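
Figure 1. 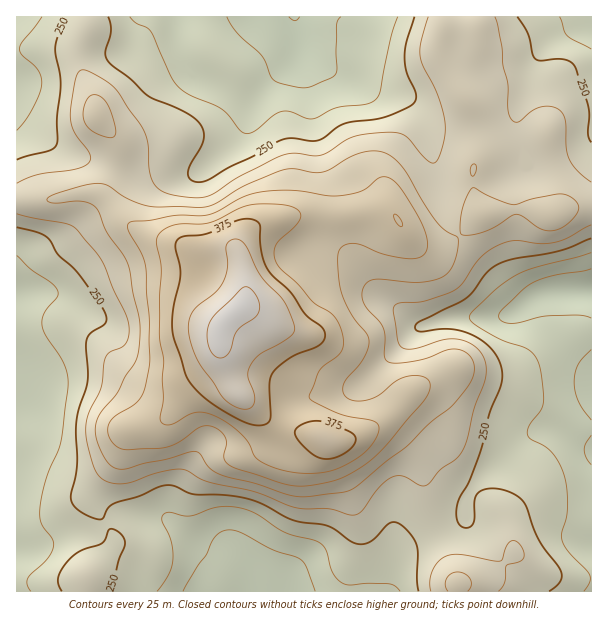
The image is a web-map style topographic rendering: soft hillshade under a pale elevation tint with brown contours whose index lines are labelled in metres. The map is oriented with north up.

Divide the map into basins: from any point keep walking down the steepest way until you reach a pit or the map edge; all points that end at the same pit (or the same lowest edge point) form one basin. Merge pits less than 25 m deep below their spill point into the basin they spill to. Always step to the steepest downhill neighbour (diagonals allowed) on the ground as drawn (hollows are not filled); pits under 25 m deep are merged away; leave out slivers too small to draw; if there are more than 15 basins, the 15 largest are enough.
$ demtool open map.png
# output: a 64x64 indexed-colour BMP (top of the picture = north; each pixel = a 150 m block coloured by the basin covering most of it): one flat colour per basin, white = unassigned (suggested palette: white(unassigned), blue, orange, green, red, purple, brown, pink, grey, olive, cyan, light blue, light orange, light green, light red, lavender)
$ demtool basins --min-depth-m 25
<image width="64" height="64" href="data:image/bmp;base64,Qk12CAAAAAAAAHYAAAAoAAAAQAAAAEAAAAABAAQAAAAAAAAIAAATCwAAEwsAABAAAAAAAAAA////ALR3HwAOf/8ALKAsACgn1gC9Z5QAS1aMAMJ34wB/f38AIr28AM++FwDox64AeLv/AIrfmACWmP8A1bDFADMzMzNEREREREREREREREREREREREREREERERERERERMzMzM0REREREREREREREREREREREREREQREREREREREzMzMzNEREREREREREREREREREREREREQRERERERERETMzMzMzRERERERERERERERERERERERERBERERERERERMzMzMzM0REREREREREREREREREREREREEREREREREREzMzMzMzREREREREREREREREREREREREERERERERERETMzMzMzNEREREREREREREREREREREREQRERERERERERMzMzMzNEREREREREREREREREREREREQREREREREREREzMzMzNERERERERERERERERERERERERBERERERERERETMzMzM0REREREREREREREREREREREREERERERERERERMzMzMzREREREREREREREREREREREREQREREREREREREzMzMzNEREREREREREREREREREREREQRERERERERERETMzMzMzRERERERERERERERERERERERBERERERERERERMzMzMzNEREREREREREREREREREREREEREREREREREREzMzMzMzREREREREREREREREREREREQRERERERERERETMzMzMzNEREREREREREREREREREREQRERERERERERERMzMzMzMzREREREREREREREREREREQREREREREREREREzMzMzMzNEREREREREREREQRERREQRERERERERERERETMzMzMzMzM0REREREREQRERERERERERERERERERERERMzMzMzMzMzM0REREREEREREREREREREREREREREREREzMzMzMzMzMzNEREREERERERERERERERERERERERERETMzMzMzMzMzM0REREERERERERERERERERERERERERERMzMzMzMzMzMzNEREEREREREREREREREREREREREREREzMzMzMzMzMzMzNEQRERERERERERERERERERERERERETMzMzMzMzMzMzMzQRERERERERERERERERERERERERERMzMzMzMzMzMzMzNBEREREREREREREREREREREREREREzMzMzMzMzMzMzMzERERERERERERERERERERERERERETMzMzMzMzMzMzMzMRERERERERERERERERERERERERERMzMzMzMzMzMzMzMxEREREREREREREREREREREREREREzMzMzMzMzMzMzMzERERERERERERERERERERERERERETMzMzMzMzMzMzMzMxERERERERERERERERERERERERERMzMzMzMzMzMzMzMzMREREREREREREREREREREREREREzMzMzMzMzMzMzMzMxERERERERERERERERERERERERETMzMzMzMzMzMzMzMzERERERERERERERERERERERERERMzMzMzMzMzMzMzMzMREREREREREREREREREREREREREzMzMzMzMzMzMzMzMxERERERERERERERERERERERERETMzMzMzMzMzMzMzMzERERERERERERERERERERERERERMzMzMzMzMzMzMzMzMREREREREREREREREREREREREREzMzMzMzMzMzMyIiIhEREREREREREREiERERERERERETMzMzMzMzMyIiIiIiEREREREREREREiIiERERERERERMzMzMzMzMiIiIiIiIhEREREREREREiIiIhEREREREREzMzMzMzMiIiIiIiIiIiEREREREREiIiIiIRERERERETMzMzMzMiIiIiIiIiIiIiIiIiIiIiIiIiIiVVEVVVERMzMzMzMiIiIiIiIiIiIiIiIiIiIiIiIiIiVVVVVVVVVmZmZmZiIiIiIiIiIiIiIiIiIiIiIiIiIiJVVVVVVVVWZmZmZmIiIiIiIiIiIiIiIiIiIiIiIiIiIlVVVVVVVVZmZmZmZiIiIiIiIiIiIiIiIiIiIiIiIiIiVVVVVVVVVmZmZmZmIiIiIiIiIiIiIiIiIiIiIiIiIiJVVVVVVVVWZmZmZmYiIiIiIiIiIiIiIiIiIiIiIiIiIlVVVVVVVVZmZmZmZiIiIiIiIiIiIiIiIiIiIiIiIiIiVVVVVVVVVmZmZmZmIiIiIiIiIiIiIiIiIiIiIiIiIiJVVVVVVVVWZmZmZmIiIiIiIiIiIiIiIiIiIiIiIiIiIlVVVVVVVVZmZmZmIiIiIiIiIiIiIiIiIiIiIiIiIiIiVVVVVVVVVmZmZmYiIiIiIiIiIiIiIiIiIiIiIiIiIiJVVVVVVVVWZmZmZiIiIiIiIiIiIiIiIiIiIiIiIiIiJVVVVVVVVVZmZmZiIiIiIiIiIiIiIiIiIiIiIiIiIiJVVVVVVVVVVmZmZmIiIiIiIiIiIiIiIiIiIiIiIiIiIlVVVVVVVVVWZmZmIiIiIiIiIiIiIiIiIiIiIiIiIiIlVVVVVVVVVVZmZmYiIiIiIiIiIiIiIiIiIiIiIiIiIiVVVVVVVVVVVmZmZiIiIiIiIiIiIiIiIiIiIiIiIiIiVVVVVVVVVVVWZmZmIiIiIiIiIiIiIiIiIiIiIiIiIiJVVVVVVVVVVVZmZmYiIiIiIiIiIiIiIiIiIiIiIiIiIlVVVVVVVVVVVmZmZmIiIiIiIiIiIiIiIiIiIiIiIiIiIiJVVVVVVVVWZmZmYiIiIiIiIiIiIiIiIiIiIiIiIiIiIlVVVVVVVV"/>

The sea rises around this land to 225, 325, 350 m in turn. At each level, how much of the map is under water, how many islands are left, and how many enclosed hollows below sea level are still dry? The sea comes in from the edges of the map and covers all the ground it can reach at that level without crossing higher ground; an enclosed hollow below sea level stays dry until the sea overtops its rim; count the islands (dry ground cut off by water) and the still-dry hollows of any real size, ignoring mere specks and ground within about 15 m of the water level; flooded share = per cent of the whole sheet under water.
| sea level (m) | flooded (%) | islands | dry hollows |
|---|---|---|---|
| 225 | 19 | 0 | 0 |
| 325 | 81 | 1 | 0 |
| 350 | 89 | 1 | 0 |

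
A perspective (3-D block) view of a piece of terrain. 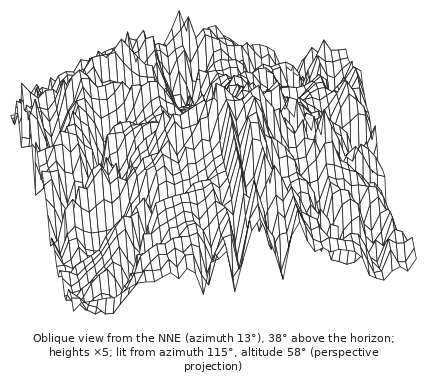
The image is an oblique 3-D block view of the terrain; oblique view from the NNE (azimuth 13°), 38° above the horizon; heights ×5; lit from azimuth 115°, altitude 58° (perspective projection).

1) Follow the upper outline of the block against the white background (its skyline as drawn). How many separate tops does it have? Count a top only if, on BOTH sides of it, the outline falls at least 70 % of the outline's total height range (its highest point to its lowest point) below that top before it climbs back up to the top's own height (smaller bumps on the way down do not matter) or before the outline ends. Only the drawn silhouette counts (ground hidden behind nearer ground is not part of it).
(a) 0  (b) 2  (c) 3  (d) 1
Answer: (a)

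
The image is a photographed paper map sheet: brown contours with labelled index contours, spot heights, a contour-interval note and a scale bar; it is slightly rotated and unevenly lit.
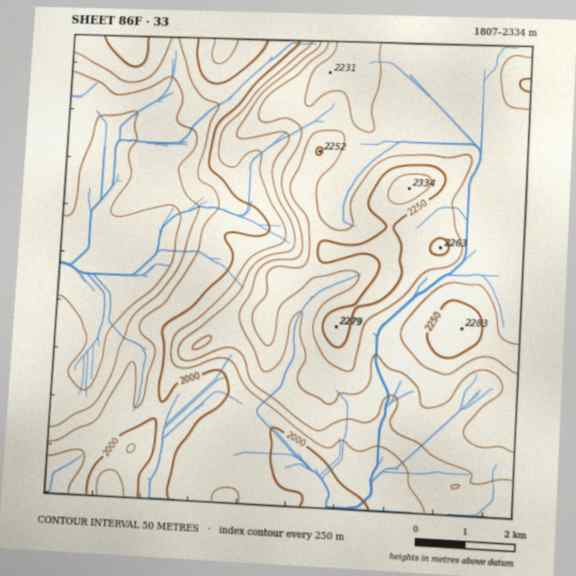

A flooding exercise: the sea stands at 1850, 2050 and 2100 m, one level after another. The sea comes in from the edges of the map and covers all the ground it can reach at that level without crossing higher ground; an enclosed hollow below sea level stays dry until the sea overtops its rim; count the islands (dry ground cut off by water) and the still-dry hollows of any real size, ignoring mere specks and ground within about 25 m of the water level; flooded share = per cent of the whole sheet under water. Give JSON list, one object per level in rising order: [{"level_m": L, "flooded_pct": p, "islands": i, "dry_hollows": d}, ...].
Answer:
[{"level_m": 1850, "flooded_pct": 8, "islands": 0, "dry_hollows": 0}, {"level_m": 2050, "flooded_pct": 45, "islands": 0, "dry_hollows": 0}, {"level_m": 2100, "flooded_pct": 52, "islands": 0, "dry_hollows": 0}]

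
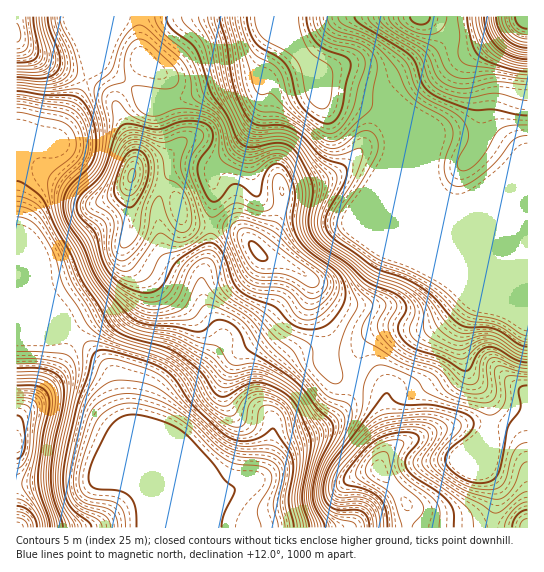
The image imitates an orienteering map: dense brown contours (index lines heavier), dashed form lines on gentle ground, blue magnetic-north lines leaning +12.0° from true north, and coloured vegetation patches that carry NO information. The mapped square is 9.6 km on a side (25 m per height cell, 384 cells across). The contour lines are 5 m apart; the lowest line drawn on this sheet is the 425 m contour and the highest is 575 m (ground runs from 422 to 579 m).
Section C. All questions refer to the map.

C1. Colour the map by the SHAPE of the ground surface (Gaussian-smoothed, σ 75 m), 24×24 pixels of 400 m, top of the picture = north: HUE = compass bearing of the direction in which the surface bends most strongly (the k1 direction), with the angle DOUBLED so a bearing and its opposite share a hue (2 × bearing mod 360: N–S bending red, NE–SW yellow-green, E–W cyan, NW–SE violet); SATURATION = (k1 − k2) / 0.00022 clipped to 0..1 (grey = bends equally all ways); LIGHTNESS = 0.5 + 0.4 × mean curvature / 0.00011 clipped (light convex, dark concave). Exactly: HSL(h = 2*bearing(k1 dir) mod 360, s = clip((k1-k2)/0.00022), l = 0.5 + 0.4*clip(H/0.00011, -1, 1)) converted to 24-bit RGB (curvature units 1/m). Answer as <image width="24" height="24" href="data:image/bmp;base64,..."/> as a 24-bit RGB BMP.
<image width="24" height="24" href="data:image/bmp;base64,Qk32BgAAAAAAADYAAAAoAAAAGAAAABgAAAABABgAAAAAAMAGAAATCwAAEwsAAAAAAAAAAAAA8e7arrboABPch1rw1XzTa0mWbm2CfXyAc3WBcoGJioCPdVOMMRZVdhQt/+EeVncEDiUczPBavsd4eaeGcIChcoSuI0W1rtzL+f9h3NspEBEjOy8oplBGn1aJgXOEfH6AeHWAd4RxYohrR0yNEQSdaSb/+dLX67DiHnamYv+CmdnDkKvHeKDQbVHHcTWarMBI6v+HwMQ2Dg4tMkhYdHpdhHRthHt6gXyBe2t/j2FWiX5ANksuDCMoEl518+rY/M/zxLvtiuqZQpI3bpw4WCIfVDchaTJcwblz+f3OqYtjGCNcM0x0X32AfoCAgH9/gG13ezpZmjInuqk/Q5OHH1h2A2lHD+AO2IeB5r7M7pasxjQ1gY8tH0QraYFvPFt7qMKF/+rKwHxfIT9sLkByXXRzc3hifWVVbThCZiZDwr9uuOTKSZDSJxmRj2k2F3cCLpMNncxO1JOs6L/y4KL0m3biNJDASmaXkatv9Nfc8NDUKCmMIyRacF1gbFpVflVceziJhl2rsuulY8dOUSY+IhEiqX0/k9drF6tEXLcla6EdZn0qt4dPkHW3m1rMgz2mrotn2bHd/M/k+xn8IiOLblmnbWqkX1qcWz2GcaqH48GOplsxOxY3NUNzWd+Pq9+wYKm1YKCNq6mBWZxvc7FORYZUYihQmUBMoNnOjIcy3C4W8jR+fTqeajdWdkUtVC8kY1w+VbdGmMKC35PfQR/lc73gj9/QjLqRaomTY6Cag8GhdpvFoZ/EdjeubiKo0frlWdL/dnYpfWgytl1DoRZlhRY8jlY1SpRTSLyffNSeTsCpqFullFqvcqh4ZqFNlahfYJBmWK5qabVRVWk+goBAOjiAUsXj2PfLHRAmgIB+f4B9h1l+mx+l1lDLzK3Dl8XCVtXGeMSga0ZvXkNAgZxgn3aFtbVyVaxQeY5pdpZOh3w9YIVERq9sRqCPKJdAu2ELUxcggH9/gnF/eTxxWBZFsncvp9qKo8mzcb+zVEmTmjObmWZzW7ZNUHRmyql7dr1mU8O/jqnkt7zwrsnuZnTLf0BzZj4xgWRFgXd2f3+AcVWHehmHpxae0e/Amum4lbKmd51zLTJ1bziryHWWuLGISoiepOnN1vD1kOn/JKfpm16+tzFUexUvgTtTgH1+gH9/gH9/f3+AYTNwRhJMXWS56/bVdsRhWYyBxlI+JUdBISFDvsmFtN7RleXwy//vlt/r1D3CShAtSCANczIegWVigH9/gH9/gH9/gH9/e1lrUg1UgSdTI/pNyuad372sLzCEzXmKWmrKB0O+x/LYm8/Io99xTeEAJh8NLwQFbR4sgHV0gH9/gH9/gH9/gH9/gH9/gH9/Wz9fHwZw3bvqremxP5s03+lzMiJ+vtSeVanVGF3MkNuFk0Jk/7JRvZ8cHxQVJURJfICAf3+Af3+AgH9/gIB+f4B/gH9/gIB/SlmlAGqun+n49dL58Hrj5O2QGEtxsOShUkKhNEdsuLlLaS9e9/O+2YzVbCu8OnWGRX92f3+Af3+AhGx+n3tPVYdQeoB7gIB/ZX+pK7GyB49XezBm+Xqq+eTSJ1enlsxOaDJfTaCYaJfAaEjO5/bVbF/JiC3xzG7YPnaMaoGAf3+AZkyLwZKZpqV4R4Ngc4F6dIuHY4VrJ0dBFR0elNZT+fHSmjbjzmeMiFNwKuRVEai9WYrc8enai1S/Nxh+306txIauSWqNf3+ATmOFp5GEwIqWjXmaU3RtgHRjfmxUPzFMLVZcSf8sp/BiiC+g0pTT28Tow+TNEHJ+HmdM7N5OuyxhPBdOmFZczJKGf1CQgH5/aVZ0e39TsqJjn2Fle1RiYlEoeW8sNVlUO5+TpvSKcJgvSUwnYJwnnsZG3smHSixtJChIt9UZYikoVC5UgYRauYdUhWZngkNQfUo+c49JfalSiGJ2l4CgWV4nRtcvEOHMI+7wzM+Omz1ZiX5dcblVaMdDr8dFUyhdbUB7r7xoXDxrTlF2c4qEo4R/m2GPlUWnsYiml6mSfZhqYnFNh34ypufuy//3JKj4NGeEij9st4SGir25nby3qqWGp55tNy55X5O3sYWnejyJdFBMVHxMiXFXkVNNXU1uqaqDrZiovlOehAgso2AA1PfgctXnTw6MdWWCOm2FwMinh7SajXSUtIeBrKKPQGGVSHGEhjlNjipwrlJFbXJAY2I3hWM9aY1GOcxEXY6dpQOd/wWl7+Hc8//EJEBLPRZQf3+AYYJ/kME6o6ZEa2ZJvb1Hs65MZUphTDBbc2GBbTOlyqHNoYvZdXPfj4/dvtDghM3DKTWDPQCP5tny4unm"/>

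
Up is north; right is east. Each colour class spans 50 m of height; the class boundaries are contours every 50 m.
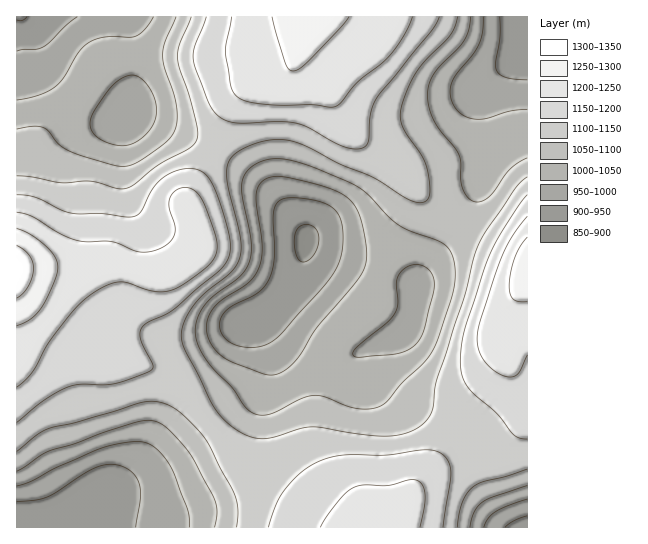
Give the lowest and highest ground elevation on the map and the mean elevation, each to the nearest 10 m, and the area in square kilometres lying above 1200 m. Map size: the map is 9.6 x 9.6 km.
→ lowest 890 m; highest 1330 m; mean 1090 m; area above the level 13.2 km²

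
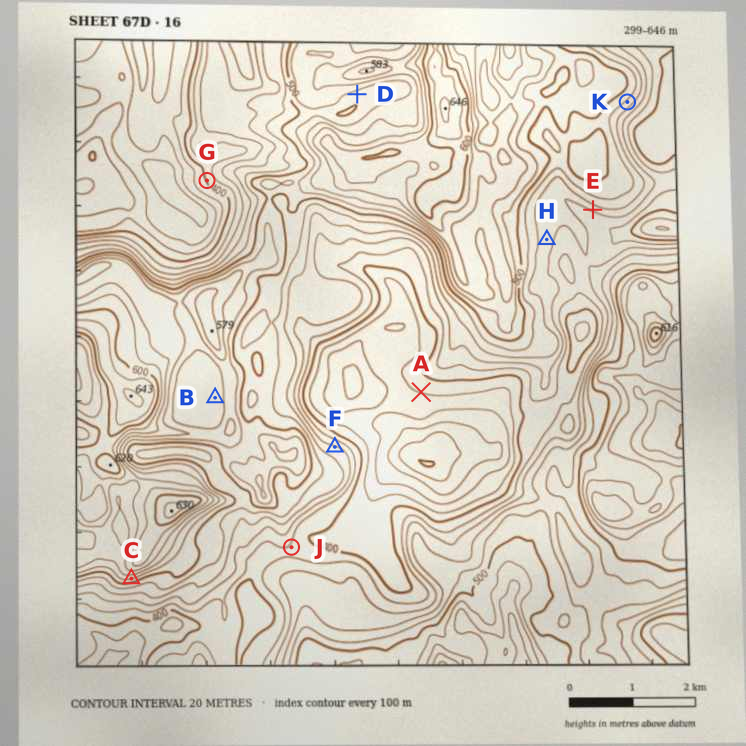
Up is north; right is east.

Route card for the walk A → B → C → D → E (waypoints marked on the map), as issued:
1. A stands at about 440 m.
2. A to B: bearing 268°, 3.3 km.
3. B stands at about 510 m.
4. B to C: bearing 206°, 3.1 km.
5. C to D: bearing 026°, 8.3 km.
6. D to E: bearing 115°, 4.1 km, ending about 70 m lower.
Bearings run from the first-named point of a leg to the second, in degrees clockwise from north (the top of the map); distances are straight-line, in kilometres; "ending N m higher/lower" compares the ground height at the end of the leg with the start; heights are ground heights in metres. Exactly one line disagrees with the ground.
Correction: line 1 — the height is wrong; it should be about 380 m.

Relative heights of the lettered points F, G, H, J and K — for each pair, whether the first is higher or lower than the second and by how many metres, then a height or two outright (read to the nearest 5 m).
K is higher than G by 75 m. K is higher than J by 60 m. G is lower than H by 50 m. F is higher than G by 45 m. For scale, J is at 415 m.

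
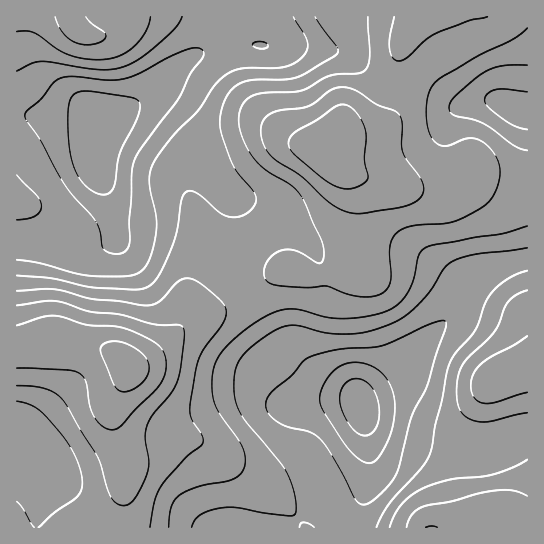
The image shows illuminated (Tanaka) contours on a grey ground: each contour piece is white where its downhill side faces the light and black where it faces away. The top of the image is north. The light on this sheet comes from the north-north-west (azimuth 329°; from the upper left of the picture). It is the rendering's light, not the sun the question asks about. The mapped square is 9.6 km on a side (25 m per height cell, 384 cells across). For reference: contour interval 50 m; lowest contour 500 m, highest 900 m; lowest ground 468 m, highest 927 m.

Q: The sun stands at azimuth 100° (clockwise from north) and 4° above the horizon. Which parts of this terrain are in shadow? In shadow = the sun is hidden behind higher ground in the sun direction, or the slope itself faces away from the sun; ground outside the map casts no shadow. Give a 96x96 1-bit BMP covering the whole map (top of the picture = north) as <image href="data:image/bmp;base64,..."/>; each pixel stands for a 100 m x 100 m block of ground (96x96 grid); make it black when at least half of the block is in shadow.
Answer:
<image width="96" height="96" href="data:image/bmp;base64,Qk2+BAAAAAAAAD4AAAAoAAAAYAAAAGAAAAABAAEAAAAAAIAEAAATCwAAEwsAAAIAAAAAAAAA////AAAAAAADwAAAAAAAAH+AAAADwAAAAAAAA//AAAABwAAAAAAAH//gAAAAAAAAAAAAP//gAAAAGAAAAAAAP//wAAAAf4AAAAAAP//4AAAA/8AAAAAAH//4AAAB/8AAAAAAD//8AAAD/8AAAAAAD//8AAAD/+AAAAAAB//+AAAH/+AAAAAAA//+AAAH/8AAAAAAA//8AAAP/8AAAAAAA//8AAAP/4AAAAAAA//8AAAP/wAAAAAAA//4AAAP/wAAAAAAA//4AAAP/gAAAAAAA//8AAAf/gAAAAAAB//8AAA//gAAAAAAB//8AAB//gAAAAAAB///AAD//gAAAAAAD///4AD//gAAAAAAD///8AD//wAAAAAAD///+AD//wAAAAAAD////AB//4AAAAAAH////AAP/8AAAAAAH////gAA/+AAAAAAH////gAAf+AAAAAAH////wAAP+AAAAAAH////wAAP+AAAAAAH////4AAH+AAAAAAH////4AAD8AAAAAAH////8AAB8AAAAAAB////+AAAAAAAAAAAf////AAAAAAAAAAAB////gAAAAAAAAAAAf///wAAAAAAAAAAAD///wAAAAAAAAAAAA///wAAAAAAAAAAAAf//wAAAAAAAAAAAAH//gAAAAIAAAAAAAD//gAAAB8AAAAAAAB//gAAAD8AAAAAAAB//wAAAP8AAAAAAAA//wAAA/+AAAAAAAAf/4AAD/+AAAAAAAAP/4AAP/+AAAAAAAAH/4AA//+AAAAAAAAB/wAD//+AAAAAAAAAAAAD//+AAAAAAAAAAAAH//+AAAAAAAAAAAAD//+AAAAAAAAAAAAB//+AAAAAAAAAAAAA//+AAAAAAAAAAAAAf/+AAAAAAAAAAAAAf/+AAAAAAAAAAAAAf//AAAAAAAAAAAAAf/+AAAAAAAAAAAAAf/+AAAAAAAAAAAAAf/+AAADwAAAAAAAA//+AAAf4AAAAAAAB//8AAB/4AAAAAAAB//4AAH/4AAAAAAAD//4AAf/4AAAAAAAD//wAB//wAAAAAAAH//wAH//wAAAAAAAH//wAP//gAAAAAAAH//wA///gAAAAAAAP//4D///AAAAAAAAP//4P///AAAAAAAAP//8f///AAAAAAAAP///////AAAAAAAAP///////AAAAAAAAH///////gAAAAAAAH///////wAAAAAAAH///////4AAAAAAAP///////4AAAAAAAP///////8AAAAAAAf/////3/8AAAAAAAf/////3/8AAAAAAAf/////n/8AAAAAAAP///////8AAAAAAAD///////8AAAAAAAAD//////8AAAAAAAAAP/////8AAAAAAAAAD/////8PgAAAAAAAA/////5/gAAAAAAAAH//////wAAAAAAAAAAH////wAAAABgAAAAB////wAAAAHgAAAAA////4AAAAPgAAAAB////4AAAAfgAAAAB////8AAAAfgAAAAA////8AAAAfAAAAAA////+AAAAfAAAAAA//5/+AAAA="/>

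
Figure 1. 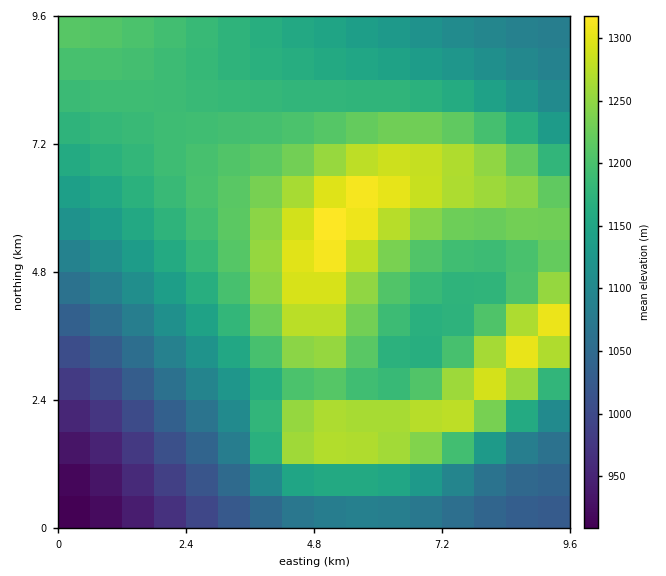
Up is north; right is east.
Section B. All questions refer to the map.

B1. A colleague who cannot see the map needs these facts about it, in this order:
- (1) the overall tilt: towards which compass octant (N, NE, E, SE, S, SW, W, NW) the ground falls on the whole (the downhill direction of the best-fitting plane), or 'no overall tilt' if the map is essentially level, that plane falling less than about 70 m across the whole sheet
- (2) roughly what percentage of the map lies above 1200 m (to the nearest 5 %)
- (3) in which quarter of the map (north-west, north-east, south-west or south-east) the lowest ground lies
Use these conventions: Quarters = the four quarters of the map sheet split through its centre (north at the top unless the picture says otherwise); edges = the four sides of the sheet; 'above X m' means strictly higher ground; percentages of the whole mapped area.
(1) Overall the map slopes down towards the south-west.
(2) Ground above 1200 m makes up about 35 % of the sheet.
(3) The lowest point lies in the south-west quarter of the map.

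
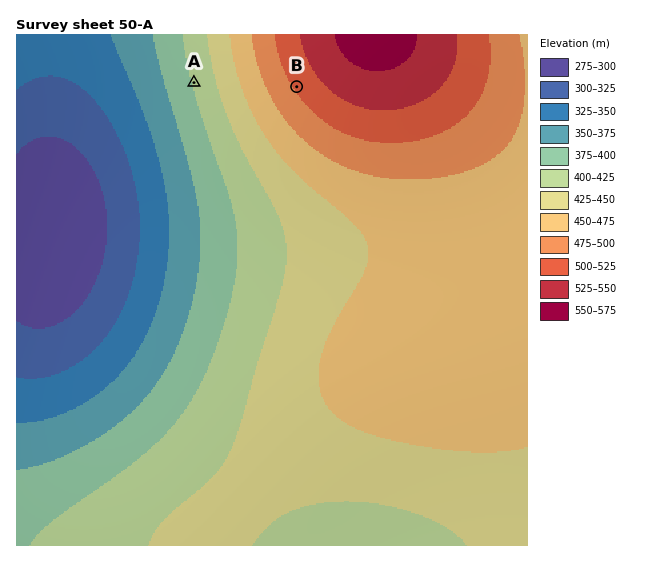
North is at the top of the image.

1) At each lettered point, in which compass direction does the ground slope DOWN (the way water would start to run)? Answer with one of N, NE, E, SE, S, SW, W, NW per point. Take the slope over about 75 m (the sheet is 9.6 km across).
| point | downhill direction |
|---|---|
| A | W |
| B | SW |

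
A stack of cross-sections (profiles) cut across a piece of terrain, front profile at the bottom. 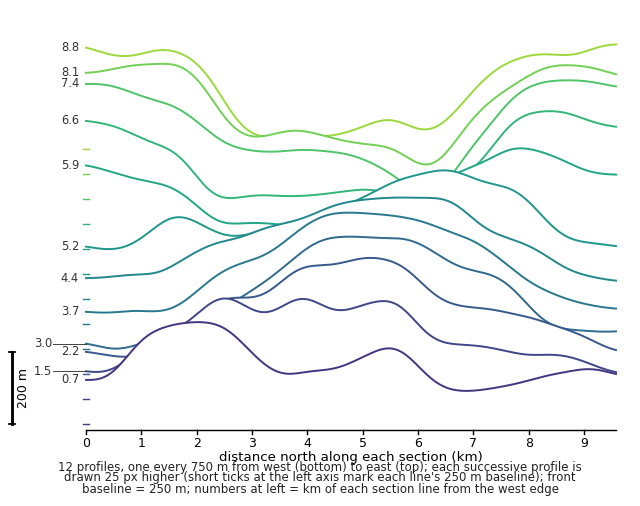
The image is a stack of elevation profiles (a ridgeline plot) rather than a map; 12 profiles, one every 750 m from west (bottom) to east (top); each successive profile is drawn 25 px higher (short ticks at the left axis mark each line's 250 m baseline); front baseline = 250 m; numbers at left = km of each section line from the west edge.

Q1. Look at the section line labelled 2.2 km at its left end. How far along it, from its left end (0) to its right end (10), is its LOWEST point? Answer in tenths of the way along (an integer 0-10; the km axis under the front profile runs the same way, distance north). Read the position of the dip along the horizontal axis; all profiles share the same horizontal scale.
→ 1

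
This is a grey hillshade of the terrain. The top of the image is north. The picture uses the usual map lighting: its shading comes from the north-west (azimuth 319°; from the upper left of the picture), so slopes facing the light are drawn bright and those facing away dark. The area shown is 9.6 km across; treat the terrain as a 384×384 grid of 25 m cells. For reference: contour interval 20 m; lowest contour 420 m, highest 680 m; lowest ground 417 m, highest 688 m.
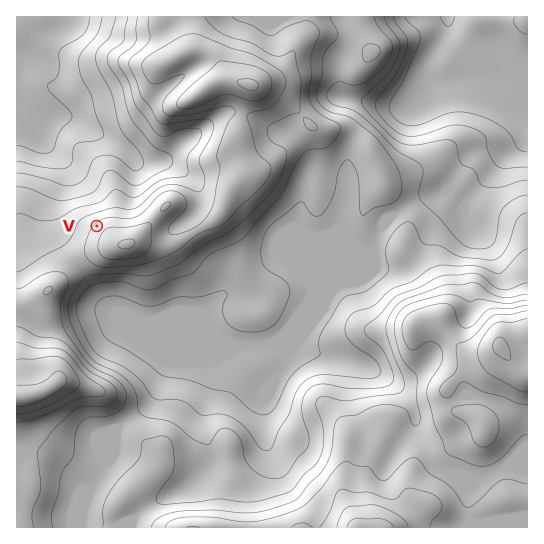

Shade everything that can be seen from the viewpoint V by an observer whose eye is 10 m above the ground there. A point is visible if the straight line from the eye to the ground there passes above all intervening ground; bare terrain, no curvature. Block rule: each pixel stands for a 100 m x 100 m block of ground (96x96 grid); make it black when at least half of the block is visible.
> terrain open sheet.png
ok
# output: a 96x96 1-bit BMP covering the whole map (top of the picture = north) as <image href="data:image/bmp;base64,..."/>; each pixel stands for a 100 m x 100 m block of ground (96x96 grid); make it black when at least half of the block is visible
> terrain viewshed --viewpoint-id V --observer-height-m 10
<image width="96" height="96" href="data:image/bmp;base64,Qk2+BAAAAAAAAD4AAAAoAAAAYAAAAGAAAAABAAEAAAAAAIAEAAATCwAAEwsAAAIAAAAAAAAA////AAAAAAAAAAAAAAAAAAAAAAAAAAAAAAAAAAAAAAAAAAAAAAAAAAAAAAAAAAAAAAAAAAAAAAAAAAAAAAAAAAAAAAAAAAAAAAAAAAAAAAAAAAAAAAAAAAAAAAAAAAAAAAAAAAAAAAAAAAAAAAAAAAAAAAAAAAAAAAAAAAAAAAAAAAAAAAAAAAAAAAAAAAAAAAAAAAAAAAAAAAAAAAAAAAAAAAAAAAAAAAAAAAAAAAAAAAAAAAAAAAAAAAAAAAAAAAAAAAAAAAAAAAAAAAAAAAAAAAAAAAAAAAAAAAAAAAAAAAAAAAAAAAAAAAAAAAAAAAAAAAAAAAAAAAAAAAAAAAAAAAAAAAAAAAAAAAAAAAAAAAAAAAAAAAAAAAAAAAAAAAAAAAAAAAAAAAAAAAAAAAAAAADwAAAAAAAAAAAAAAD8BwAAAAAAAAAAAAD+HgAAAAAAAAAAAADz/AAAAAAAAAAAAADz/AAAAAAAAAAAAAD/+AAAAAAAAAAAAAD/+AAAAAAAAAAAAAD/8AAAAAAAAAAAAAD/8AAAAAAAAAAAAAD/4AAAAAAAAAAAAAD/4AAAAAAAAAAAAAD/wAAAAAAAAAAAAAAHwAAAAAAAAAAAAAAHwAAAAAAAAAAAAAAHwAAAAAAAAAAAAAAHwAAAAAAAAAAAAADDwAAAAAAAAAAAAADBwAAAAAAAAAAAAADhwAAAAAAAAAAAAADz4AAAAAAAAAAAAAD/4AAAAAAAAAAAAAD/4AAAAAAAAAAAAAD/4AAAAAAAAAAAAAD/8AAAAAAAAAAAAAD/8AAAAAAAAAAAAAD/8AAAAAAAAAAAAAD/8AAAAAAAAAAAAAD//AAAAAAAAAAAAAD//4AAAAAAAAAAAAD///gAAAAAAAAAAAD//+QAAAAAAAAAAAD//8AAAAAAAAAAAAD//8GAAAAAAAAAAAD//4HgAAAAAAAAAAD//8DwAAAAAAAAAAD///DwAAAAAAAAAAD///HwAAAAAAAAAAD///HwAAAAAAAAAAD///HwAAAAAAAAAAD//+HgAAAAAAAAAAD//+DgAAAAAAAAAAD//+DwAAAAAAAAAAD//8H//wAAAAAAAAD//4H//+AAAAAAAAD//4f//+AAAAAAAAD//w///+AAAAAAAAD//////+AAAAAAAAD//////8AAAAAAAAD//////8AAAAAAAAD//////8AAAAAAAAD//////4AAAAAAAAD//////4AAAAAAAAD//////8AAAAAAAAD///////gAAAAAAAD///////4AAAAAAAD////x//4AAAAAAAD////wP/wAAAAAAAD////4D/gAAAAAAAD////4B+AAAAAAAAD////8AAAAAAAAAAD////+AAAAAAAAAAD/////AAAAAAAAAAD///4PgAAAAAAAAAD//8AD4AAAAAAAAAD/wAAAYAAAAAAAAAD/gAAAAAAAAAAAAAD/gAAAAAAAAAAAAAD/gAAAAAAAAAAAAAD/gAAAAAAAAAAAAAD/gAAAAAAAAAAAAAD/wAAAAAAAAAAAAAA="/>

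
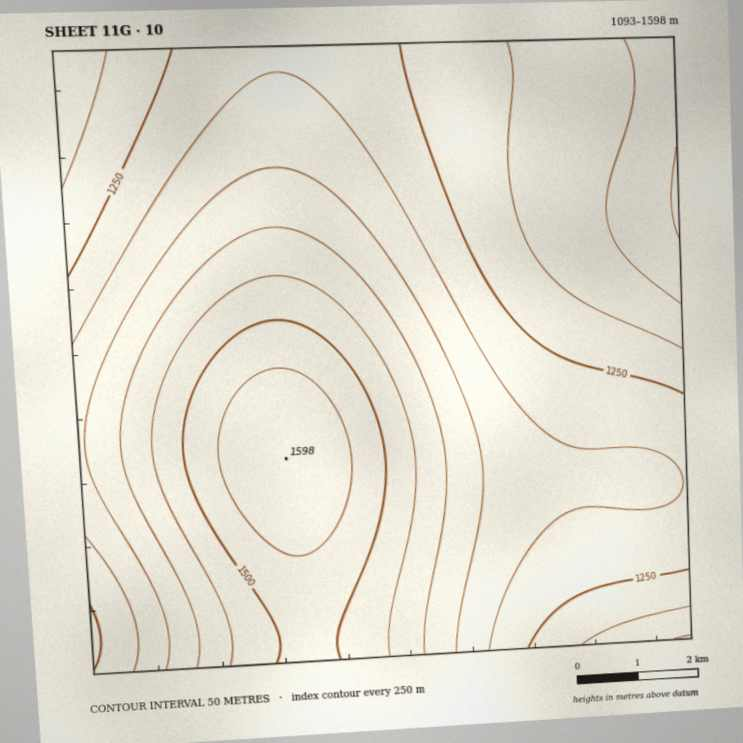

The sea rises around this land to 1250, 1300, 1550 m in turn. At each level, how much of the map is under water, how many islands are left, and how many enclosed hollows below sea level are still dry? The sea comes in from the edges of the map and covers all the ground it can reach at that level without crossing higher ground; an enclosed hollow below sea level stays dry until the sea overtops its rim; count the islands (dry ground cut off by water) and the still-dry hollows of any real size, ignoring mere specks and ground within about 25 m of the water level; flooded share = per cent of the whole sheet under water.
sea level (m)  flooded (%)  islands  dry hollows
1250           26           0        0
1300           44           0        0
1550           95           1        0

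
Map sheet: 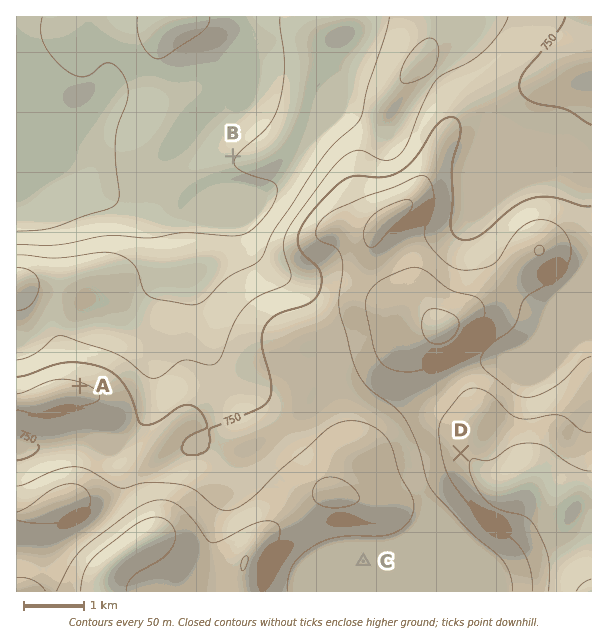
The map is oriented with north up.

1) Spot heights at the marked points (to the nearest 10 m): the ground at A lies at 810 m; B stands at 600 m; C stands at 800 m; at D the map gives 890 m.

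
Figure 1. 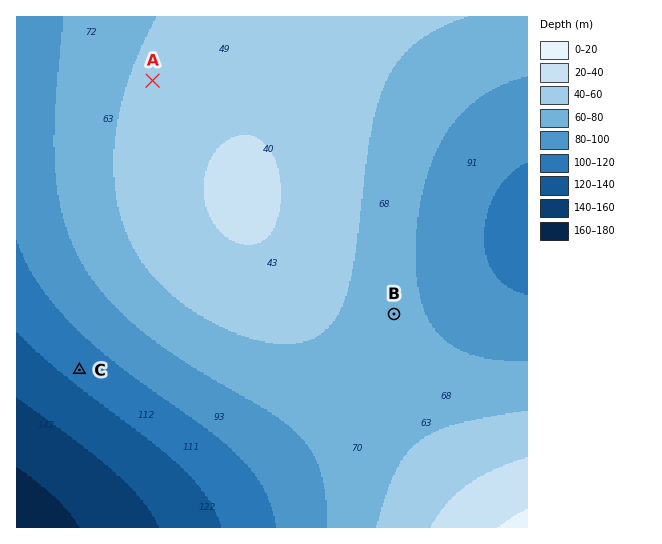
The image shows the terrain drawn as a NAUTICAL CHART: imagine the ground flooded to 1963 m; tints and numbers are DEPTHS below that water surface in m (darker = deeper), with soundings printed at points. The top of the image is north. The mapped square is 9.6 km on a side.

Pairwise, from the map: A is above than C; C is below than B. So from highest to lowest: A B C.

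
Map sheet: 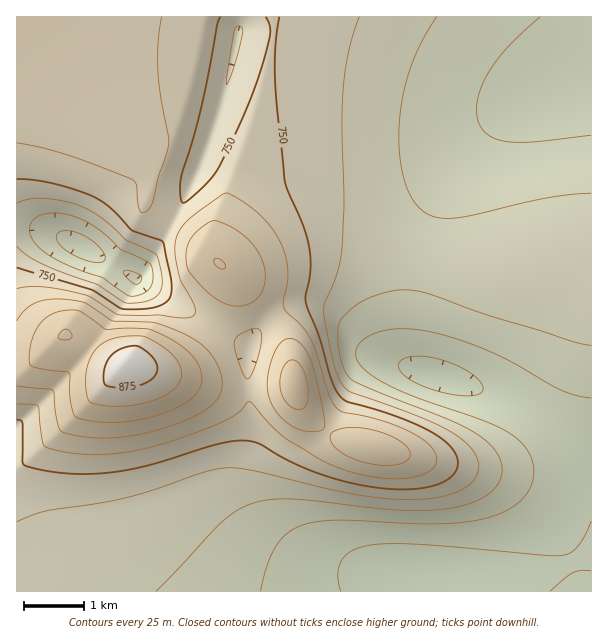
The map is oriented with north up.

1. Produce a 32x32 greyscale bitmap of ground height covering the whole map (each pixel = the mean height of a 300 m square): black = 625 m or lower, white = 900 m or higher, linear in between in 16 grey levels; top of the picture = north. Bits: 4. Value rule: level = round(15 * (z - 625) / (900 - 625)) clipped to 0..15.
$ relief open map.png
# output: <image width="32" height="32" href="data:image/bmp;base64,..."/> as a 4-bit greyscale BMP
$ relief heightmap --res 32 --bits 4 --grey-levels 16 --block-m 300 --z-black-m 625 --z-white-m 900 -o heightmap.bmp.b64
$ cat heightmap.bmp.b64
<image width="32" height="32" href="data:image/bmp;base64,Qk12AgAAAAAAAHYAAAAoAAAAIAAAACAAAAABAAQAAAAAAAACAAATCwAAEwsAABAAAAAAAAAAAAAAABEREQAiIiIAMzMzAERERABVVVUAZmZmAHd3dwCIiIgAmZmZAKqqqgC7u7sAzMzMAN3d3QDu7u4A////AFVVVEREQzMiIRERERERERFVVVVUREQzMiIRERERERERVVVVVUREMzIiEREREREREVVVVVVUREMzIiIiIiIiIiFlVVVVVVREQzNERERDMyIhZmZmZVVVVEVVZmZmVUMyImd3d2ZmVVVmZ4iZh3ZUMiJ4iIiHd2Zmd4maqph2QzIieJmZmYh3d4maqqmHZUMiIniru7upmIiaqZmHZUMyIiKJrM3My6mJq6h2VDIiIiIjqqze7dy5ibunVDIRESIjM7u83u7cqYmrlkMhERIjMzS8zM3ty6mIqoUyIiIjMzREq8y7u6mYiJl1MzMzM0RERKq7qIiImZmIZUQzNEREREWZmHVFeJqqmGVUREREVVVVd2VDNHmruph2VUREVVVVVWVDM0V6u6qYdlVURFVVVVVUMjRmeaqph3ZVVEREVVVVRDRWeHiamYdmVVRERERVVVVWZ4h3iYh3ZlVURERERERmd3iId3iHd2ZVREREREREeIiIiIdnh3dmVUREMzMzM4iIiIiHZ3d3ZlVEQzMzMzOIiIiIh2Z3d2ZVREMzMzMziIiIiIhmd3ZmVURDMzIiIpmYiIiIdmd2ZlVEQzMyIiKZmYiIiHZndmZVVEMzMiIimZmIiIh2Z3ZmVVREMzMiIpmZmIiIdmZ2ZlVURDMzMiKZmZiIiIZmd2ZlVURDMzMi"/>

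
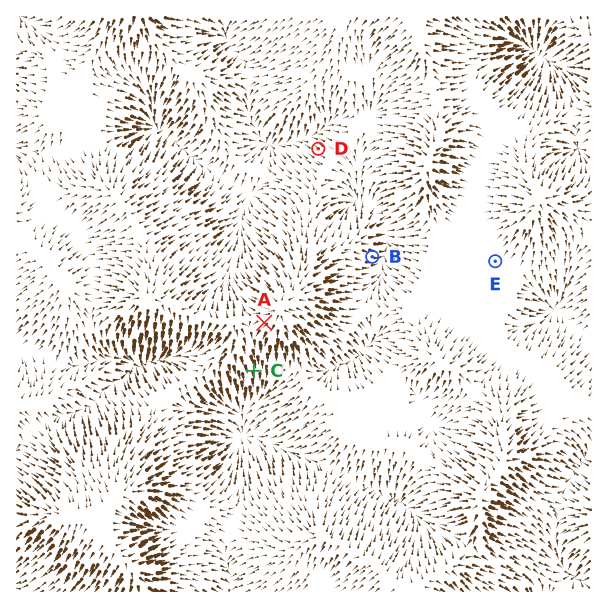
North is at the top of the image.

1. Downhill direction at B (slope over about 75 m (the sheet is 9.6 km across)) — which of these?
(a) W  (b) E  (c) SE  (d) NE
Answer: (b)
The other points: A SW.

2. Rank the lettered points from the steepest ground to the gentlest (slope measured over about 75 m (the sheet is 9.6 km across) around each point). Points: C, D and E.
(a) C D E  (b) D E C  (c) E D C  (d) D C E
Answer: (a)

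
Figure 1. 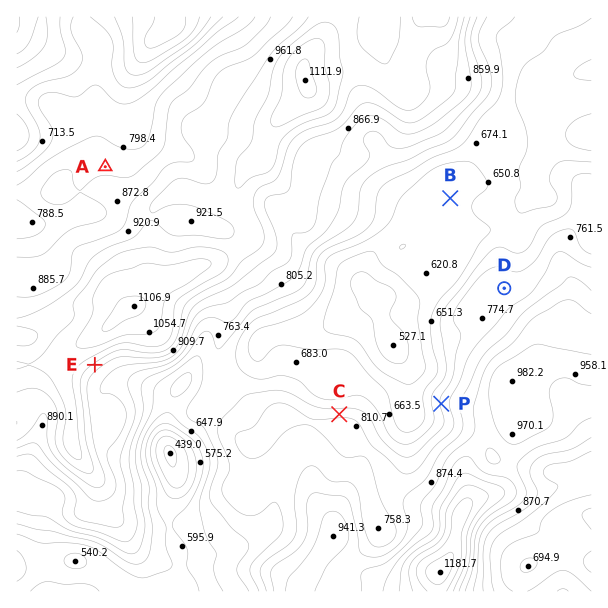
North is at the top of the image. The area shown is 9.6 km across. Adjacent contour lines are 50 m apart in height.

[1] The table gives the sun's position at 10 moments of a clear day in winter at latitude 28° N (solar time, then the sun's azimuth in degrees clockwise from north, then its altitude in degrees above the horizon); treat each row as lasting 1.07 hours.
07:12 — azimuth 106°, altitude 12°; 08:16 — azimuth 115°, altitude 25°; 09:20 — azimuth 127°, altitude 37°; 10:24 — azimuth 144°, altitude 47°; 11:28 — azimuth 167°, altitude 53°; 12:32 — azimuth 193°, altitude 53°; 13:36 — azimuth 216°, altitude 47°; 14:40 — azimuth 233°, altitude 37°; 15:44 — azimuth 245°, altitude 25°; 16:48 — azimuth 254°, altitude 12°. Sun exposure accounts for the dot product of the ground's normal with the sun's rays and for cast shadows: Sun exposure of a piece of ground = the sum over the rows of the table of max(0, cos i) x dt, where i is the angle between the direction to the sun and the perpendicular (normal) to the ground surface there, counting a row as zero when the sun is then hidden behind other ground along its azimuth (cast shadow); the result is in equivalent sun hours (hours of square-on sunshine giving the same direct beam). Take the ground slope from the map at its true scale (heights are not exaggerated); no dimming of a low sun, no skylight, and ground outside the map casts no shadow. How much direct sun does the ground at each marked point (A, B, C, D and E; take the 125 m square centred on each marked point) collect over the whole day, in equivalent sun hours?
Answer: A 5.6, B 5.8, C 4.2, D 5.7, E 7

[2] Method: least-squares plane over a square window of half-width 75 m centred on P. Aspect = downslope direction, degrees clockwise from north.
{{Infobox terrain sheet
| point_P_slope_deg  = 18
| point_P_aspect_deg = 265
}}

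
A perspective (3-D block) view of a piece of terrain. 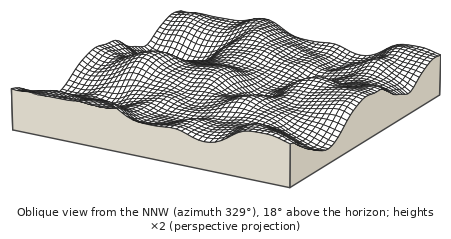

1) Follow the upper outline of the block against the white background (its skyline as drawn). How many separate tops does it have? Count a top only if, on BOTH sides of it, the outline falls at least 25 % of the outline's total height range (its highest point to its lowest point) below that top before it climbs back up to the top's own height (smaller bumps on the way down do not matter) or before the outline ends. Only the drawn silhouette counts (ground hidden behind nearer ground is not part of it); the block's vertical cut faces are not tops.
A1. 1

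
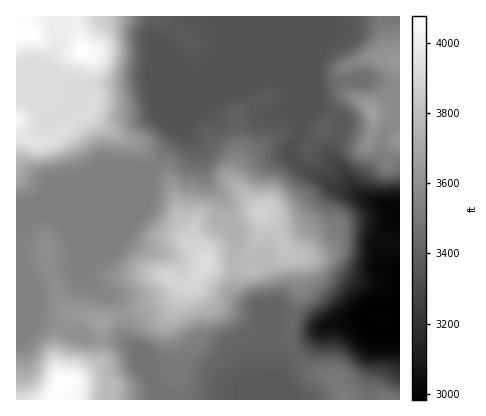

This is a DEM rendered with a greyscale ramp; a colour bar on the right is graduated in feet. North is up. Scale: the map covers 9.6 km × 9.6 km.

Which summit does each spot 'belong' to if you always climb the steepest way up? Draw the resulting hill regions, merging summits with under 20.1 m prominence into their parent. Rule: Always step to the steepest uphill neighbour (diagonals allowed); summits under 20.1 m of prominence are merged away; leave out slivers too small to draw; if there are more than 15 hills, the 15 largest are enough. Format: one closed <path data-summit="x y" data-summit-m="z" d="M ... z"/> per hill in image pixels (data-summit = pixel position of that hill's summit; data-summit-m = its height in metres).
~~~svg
<path data-summit="32 34" data-summit-m="1243" d="M300 16l-108 0-6 3-21 27 19 25 22 12-44 0-14-4-20 4-32 0-20 3-14-6-4 0-16 15-1-15 16-32 1-32-42 0 0 80 10 2 10 5 12 16 4 0 20-17 24 42 8 23 48 3 13-16 12-26 11-4 18-18-1 2 15 15 16 0 54-11 10 12z"/><path data-summit="260 214" data-summit-m="1182" d="M204 108l-12 10-7 12 16 20 2 22 3 8 17 18-3 24 12 9 3 5-2 24 3 28 3 6 9 8 14 7 4 6 6-4 48 16 20-6 24-3 6-9 8-4 22 2 0-93-20-10-42-15-38-22-8-9-2-6 9-18 1-10-10-12-54 11-16 0z"/><path data-summit="204 264" data-summit-m="1200" d="M188 124l-11 4-5 14-13 20-63 64-15 36 1 12 10 13 23 13 8 18 2 20 15 16 8 14 2-5 26-1 16 7 18 4 16 11 14 4 6 12 34 0-10-26 0-40-3-18-5-7-18-10-8-11-3-28 2-24-3-5-12-9 3-24-18-20-3-24-17-24z"/><path data-summit="62 382" data-summit-m="1240" d="M132 168l-10 1-84 35-22 2 0 194 156 0-14-10-18-36-14-14-3-22-8-18-23-13-7-7-4-10 1-12 14-32 55-56z"/><path data-summit="372 112" data-summit-m="1117" d="M400 16l-100 0 0 116-10 20 5 10 11 9 20 9 12 9 42 15 20 10z"/><path data-summit="82 50" data-summit-m="1242" d="M190 16l-132 0-1 32-14 26-2 20 17-14 4 0 14 6 20-3 32 0 20-4 14 4 44 0-22-12-19-25z"/><path data-summit="344 400" data-summit-m="1072" d="M366 316l-40 10-20 17-14 7-8 8-7 24 9 18 114 0 0-70-24 1-8-5z"/><path data-summit="16 120" data-summit-m="1228" d="M20 97l-4 1 0 108 22-2 87-36-21-2-8-22-24-42-20 17-4 0-12-16z"/>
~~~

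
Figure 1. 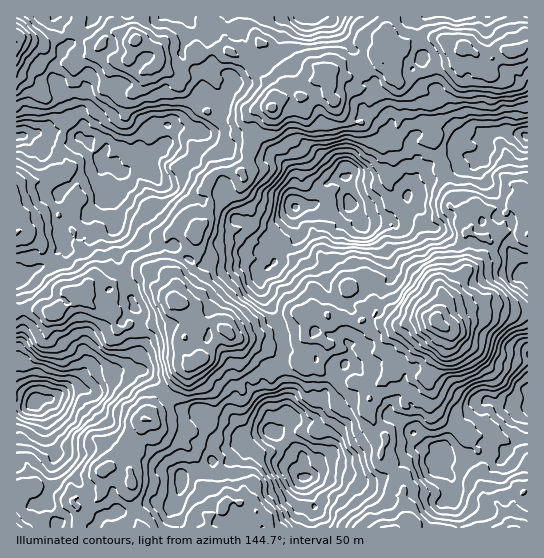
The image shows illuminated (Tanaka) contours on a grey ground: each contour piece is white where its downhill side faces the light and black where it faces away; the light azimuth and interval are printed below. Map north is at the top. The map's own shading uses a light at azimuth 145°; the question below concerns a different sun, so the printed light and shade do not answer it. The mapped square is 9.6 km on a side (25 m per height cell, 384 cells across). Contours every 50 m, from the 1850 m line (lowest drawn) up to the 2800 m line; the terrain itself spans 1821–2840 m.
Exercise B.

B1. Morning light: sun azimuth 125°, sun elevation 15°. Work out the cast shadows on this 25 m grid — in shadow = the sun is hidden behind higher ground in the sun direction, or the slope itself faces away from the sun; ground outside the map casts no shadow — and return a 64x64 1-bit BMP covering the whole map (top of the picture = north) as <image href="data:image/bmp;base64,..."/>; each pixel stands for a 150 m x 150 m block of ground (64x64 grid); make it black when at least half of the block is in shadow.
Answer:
<image width="64" height="64" href="data:image/bmp;base64,Qk0+AgAAAAAAAD4AAAAoAAAAQAAAAEAAAAABAAEAAAAAAAACAAATCwAAEwsAAAIAAAAAAAAA////AAAAAAAIAAAAAAAAAAAAAADAAAAAACAAIAAAIAAAE6AAgAAIACADoAMAAAAAAAOwA4AAAAAAE7AAAAAAAAABuAEAAGAAAAHhAcAAYAAAAfMDwAAgAAAAcCAAAqgAAABxYAADHAAAAGD2AACcAAAAYG4AABwAAAAAfgAMTgDAAAb/wAwficAAD//ADh/L4AAP/+AAH//0AA//wAA//8YAD/wAAD//JgAP/AAAP/8fAA/eAYA//x8cB/4BAH//HwwAPgAAP/+PAAA4AAA//5+AAAIAAH//HwgAAAAAP/8HAAAAAAA//AAAAAAAAB/0AAAAAAAADwAAAAAIAAAEAAAAAAgAAADUAAAA0AAAAP4AAADwAAAAPNAAAPAAAAAY2AAB+AAAABgAAAPsAAAACBAAA84AAAAAAAAB54AAAAAAAAD3gAAAAACAAP/AgAAAAMAAP8CAAABAAAAfyAAAAAAAAD/OAQAAAAAAP/+AAAAAgAA//4EAAAAAAB//wAAAAAAAD//ABEAAAAAH/8AMAAMCAAP/+AYCgQeAA//4AI/wB+AH/cBn/5gH8AP9zF9+nAfgAcHgD/+AA4wAAcGB/8AAzgABgcH/0QDkAACAAHnxgAAAAIGAAcAAMQAAAMAH+AAwAAAAwAP4ATAAAAAAAMAAAAAAAAAAAAAAAAAAAAAAAAAAAAAAAA=="/>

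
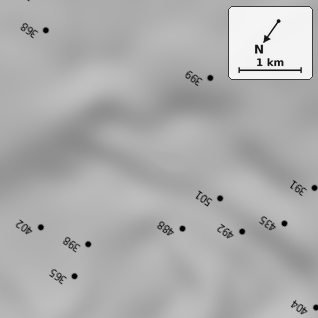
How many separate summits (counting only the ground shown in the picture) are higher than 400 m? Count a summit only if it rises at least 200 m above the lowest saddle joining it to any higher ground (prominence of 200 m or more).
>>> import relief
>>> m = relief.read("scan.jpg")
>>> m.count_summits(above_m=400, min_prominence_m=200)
1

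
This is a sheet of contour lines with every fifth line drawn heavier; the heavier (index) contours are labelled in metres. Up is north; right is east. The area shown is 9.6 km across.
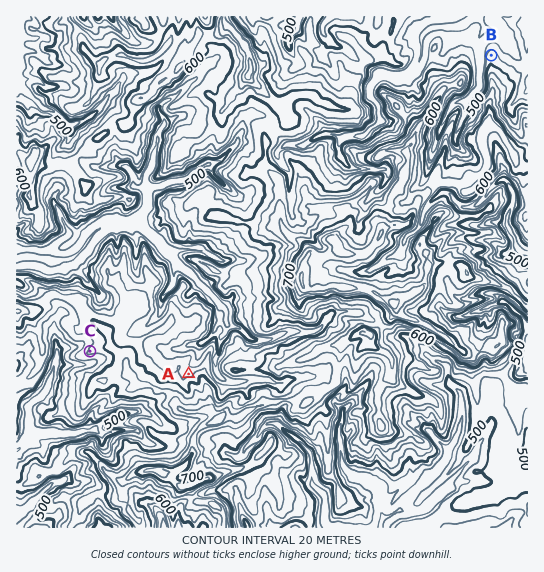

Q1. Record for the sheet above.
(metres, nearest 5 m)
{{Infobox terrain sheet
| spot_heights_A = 575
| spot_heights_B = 490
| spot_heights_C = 585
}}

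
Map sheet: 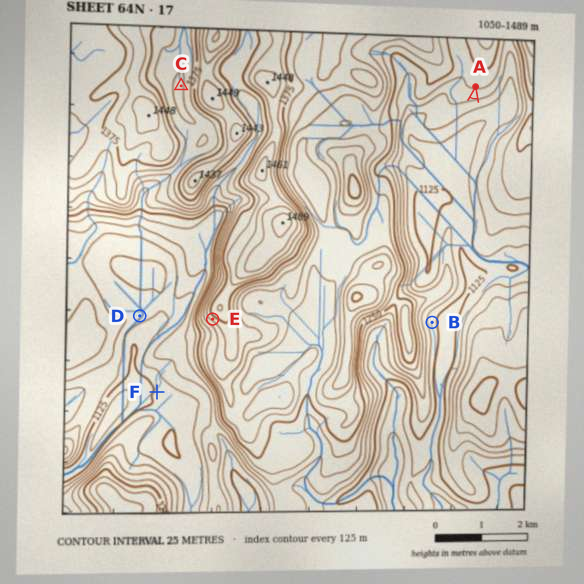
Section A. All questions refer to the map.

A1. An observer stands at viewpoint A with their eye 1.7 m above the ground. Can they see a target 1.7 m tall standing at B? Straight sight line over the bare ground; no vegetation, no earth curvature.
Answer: no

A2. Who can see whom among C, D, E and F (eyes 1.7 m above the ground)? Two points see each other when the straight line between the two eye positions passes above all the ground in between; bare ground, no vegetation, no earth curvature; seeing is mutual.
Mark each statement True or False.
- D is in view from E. True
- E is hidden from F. False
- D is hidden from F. True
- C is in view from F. False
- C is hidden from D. True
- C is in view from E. False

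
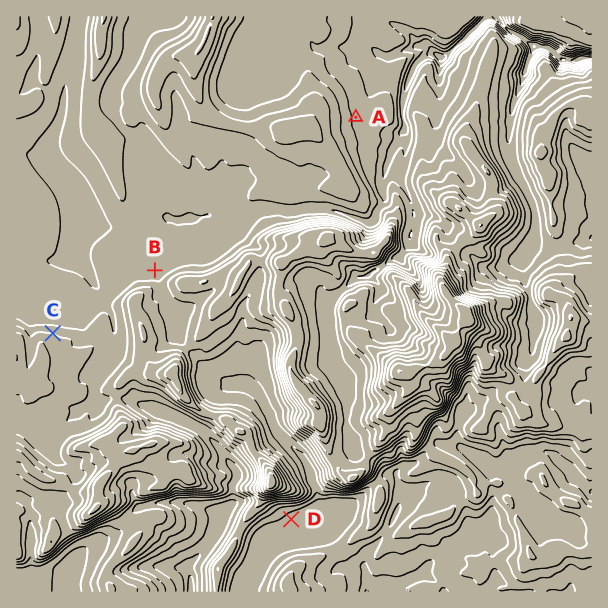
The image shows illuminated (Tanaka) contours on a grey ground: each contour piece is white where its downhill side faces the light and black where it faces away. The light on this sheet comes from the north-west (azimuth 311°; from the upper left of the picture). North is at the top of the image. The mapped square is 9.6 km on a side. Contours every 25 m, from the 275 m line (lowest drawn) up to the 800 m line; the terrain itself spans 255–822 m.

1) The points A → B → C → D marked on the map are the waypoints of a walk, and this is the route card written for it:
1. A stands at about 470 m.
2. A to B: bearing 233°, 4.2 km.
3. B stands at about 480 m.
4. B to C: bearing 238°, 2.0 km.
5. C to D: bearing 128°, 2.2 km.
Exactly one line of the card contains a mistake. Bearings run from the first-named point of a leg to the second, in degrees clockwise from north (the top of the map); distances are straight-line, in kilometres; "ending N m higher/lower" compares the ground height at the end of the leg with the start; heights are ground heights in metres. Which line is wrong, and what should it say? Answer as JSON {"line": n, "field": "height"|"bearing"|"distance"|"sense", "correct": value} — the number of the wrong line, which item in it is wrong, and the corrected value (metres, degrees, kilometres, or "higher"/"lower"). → {"line": 5, "field": "distance", "correct": 5.0}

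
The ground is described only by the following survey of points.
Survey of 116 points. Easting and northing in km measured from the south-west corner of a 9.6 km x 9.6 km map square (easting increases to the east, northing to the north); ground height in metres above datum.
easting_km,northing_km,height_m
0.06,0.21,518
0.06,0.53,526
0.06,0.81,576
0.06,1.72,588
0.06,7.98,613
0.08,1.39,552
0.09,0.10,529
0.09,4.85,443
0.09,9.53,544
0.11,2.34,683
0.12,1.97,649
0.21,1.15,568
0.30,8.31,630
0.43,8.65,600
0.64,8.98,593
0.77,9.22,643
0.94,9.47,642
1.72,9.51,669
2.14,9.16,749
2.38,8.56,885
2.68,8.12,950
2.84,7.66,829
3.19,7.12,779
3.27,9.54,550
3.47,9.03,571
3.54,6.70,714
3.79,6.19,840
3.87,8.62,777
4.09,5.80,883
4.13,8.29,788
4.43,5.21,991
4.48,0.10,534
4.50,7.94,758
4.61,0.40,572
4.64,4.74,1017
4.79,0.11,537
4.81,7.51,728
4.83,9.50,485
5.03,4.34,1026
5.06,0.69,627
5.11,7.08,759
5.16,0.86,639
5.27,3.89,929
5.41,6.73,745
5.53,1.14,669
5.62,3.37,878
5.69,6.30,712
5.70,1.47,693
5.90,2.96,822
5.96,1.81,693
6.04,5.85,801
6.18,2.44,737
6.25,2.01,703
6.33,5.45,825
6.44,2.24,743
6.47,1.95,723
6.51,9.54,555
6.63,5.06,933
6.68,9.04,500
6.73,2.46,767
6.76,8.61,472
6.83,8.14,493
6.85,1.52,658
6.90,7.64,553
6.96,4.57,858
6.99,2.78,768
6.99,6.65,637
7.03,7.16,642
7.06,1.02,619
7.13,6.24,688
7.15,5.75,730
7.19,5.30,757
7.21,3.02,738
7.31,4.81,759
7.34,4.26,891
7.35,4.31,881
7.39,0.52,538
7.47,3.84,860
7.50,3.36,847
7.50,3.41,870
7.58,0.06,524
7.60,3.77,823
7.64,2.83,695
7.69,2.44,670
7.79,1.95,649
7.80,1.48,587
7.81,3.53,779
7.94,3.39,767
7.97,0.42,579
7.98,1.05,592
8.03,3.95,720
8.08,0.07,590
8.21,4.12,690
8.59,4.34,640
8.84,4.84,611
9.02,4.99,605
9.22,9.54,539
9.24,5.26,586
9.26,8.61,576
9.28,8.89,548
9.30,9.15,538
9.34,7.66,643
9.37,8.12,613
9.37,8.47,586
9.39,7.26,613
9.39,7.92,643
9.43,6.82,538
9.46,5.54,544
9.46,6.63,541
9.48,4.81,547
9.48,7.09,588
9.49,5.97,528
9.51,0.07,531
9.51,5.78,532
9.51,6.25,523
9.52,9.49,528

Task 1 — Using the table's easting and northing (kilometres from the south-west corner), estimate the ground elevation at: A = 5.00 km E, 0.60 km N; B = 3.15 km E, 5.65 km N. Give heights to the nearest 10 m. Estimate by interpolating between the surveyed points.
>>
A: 620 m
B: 800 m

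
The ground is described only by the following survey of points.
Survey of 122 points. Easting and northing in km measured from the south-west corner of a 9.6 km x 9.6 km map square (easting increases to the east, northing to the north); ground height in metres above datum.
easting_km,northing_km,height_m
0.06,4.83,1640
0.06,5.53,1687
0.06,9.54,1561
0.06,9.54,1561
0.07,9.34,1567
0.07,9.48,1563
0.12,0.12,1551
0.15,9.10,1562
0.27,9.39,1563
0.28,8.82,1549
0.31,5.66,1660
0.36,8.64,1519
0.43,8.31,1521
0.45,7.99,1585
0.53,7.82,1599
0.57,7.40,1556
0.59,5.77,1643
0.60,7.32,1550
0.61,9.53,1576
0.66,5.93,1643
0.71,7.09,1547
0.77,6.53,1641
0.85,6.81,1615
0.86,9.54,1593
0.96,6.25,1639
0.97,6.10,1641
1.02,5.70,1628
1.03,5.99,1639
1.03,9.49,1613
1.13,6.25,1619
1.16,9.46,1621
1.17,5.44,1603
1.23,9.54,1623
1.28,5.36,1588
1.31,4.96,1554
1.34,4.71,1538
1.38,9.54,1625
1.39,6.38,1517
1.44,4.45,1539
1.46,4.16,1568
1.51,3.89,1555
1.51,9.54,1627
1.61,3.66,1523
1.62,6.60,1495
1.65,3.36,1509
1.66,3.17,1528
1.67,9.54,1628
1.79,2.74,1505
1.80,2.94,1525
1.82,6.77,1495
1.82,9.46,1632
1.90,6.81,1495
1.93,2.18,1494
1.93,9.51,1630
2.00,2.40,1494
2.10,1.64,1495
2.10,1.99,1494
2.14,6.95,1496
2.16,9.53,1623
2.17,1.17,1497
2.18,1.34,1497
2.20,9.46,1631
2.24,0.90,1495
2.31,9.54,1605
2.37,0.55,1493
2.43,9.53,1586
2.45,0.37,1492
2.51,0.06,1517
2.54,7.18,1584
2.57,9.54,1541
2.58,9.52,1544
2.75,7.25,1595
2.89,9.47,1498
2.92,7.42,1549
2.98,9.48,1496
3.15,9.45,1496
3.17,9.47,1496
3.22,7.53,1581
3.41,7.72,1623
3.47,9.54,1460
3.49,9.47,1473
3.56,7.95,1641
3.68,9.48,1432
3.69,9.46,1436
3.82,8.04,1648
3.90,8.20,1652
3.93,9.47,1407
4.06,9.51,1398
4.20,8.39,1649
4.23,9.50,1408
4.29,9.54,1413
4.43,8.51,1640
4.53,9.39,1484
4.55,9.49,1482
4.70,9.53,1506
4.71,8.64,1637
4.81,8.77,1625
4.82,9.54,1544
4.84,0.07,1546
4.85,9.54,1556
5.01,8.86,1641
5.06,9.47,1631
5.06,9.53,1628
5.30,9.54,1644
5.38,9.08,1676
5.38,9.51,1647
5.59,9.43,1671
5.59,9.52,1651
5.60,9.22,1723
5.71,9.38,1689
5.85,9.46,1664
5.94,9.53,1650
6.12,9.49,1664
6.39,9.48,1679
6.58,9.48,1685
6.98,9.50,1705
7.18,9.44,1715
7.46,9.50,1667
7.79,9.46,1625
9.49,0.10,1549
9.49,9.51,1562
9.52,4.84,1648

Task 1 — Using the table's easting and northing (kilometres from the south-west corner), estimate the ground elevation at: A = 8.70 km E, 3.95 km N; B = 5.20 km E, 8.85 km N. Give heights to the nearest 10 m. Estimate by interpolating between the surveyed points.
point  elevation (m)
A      1700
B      1650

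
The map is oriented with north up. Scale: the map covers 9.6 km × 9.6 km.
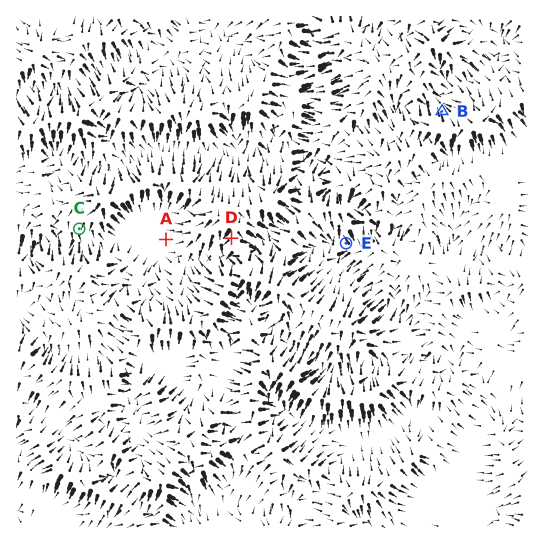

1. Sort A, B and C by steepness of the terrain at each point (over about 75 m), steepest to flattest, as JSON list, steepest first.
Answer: ["B", "C", "A"]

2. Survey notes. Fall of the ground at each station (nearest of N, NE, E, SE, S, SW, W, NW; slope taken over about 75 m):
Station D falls SW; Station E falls NW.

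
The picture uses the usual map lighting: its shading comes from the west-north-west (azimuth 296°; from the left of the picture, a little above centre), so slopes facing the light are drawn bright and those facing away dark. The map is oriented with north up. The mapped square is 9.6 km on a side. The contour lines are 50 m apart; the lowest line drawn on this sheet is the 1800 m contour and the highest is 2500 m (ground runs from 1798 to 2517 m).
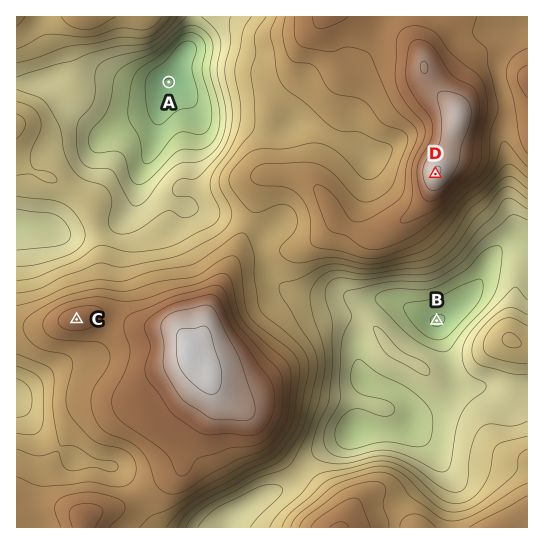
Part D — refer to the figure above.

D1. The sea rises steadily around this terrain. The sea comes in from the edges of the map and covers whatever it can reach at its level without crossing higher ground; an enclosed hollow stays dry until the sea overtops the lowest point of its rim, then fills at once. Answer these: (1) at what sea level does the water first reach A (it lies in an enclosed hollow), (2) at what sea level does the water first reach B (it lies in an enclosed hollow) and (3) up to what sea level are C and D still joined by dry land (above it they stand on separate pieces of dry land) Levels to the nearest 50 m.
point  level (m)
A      2000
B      1950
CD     2200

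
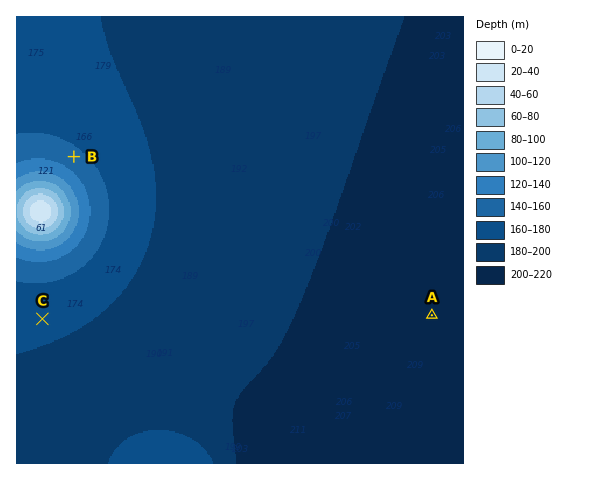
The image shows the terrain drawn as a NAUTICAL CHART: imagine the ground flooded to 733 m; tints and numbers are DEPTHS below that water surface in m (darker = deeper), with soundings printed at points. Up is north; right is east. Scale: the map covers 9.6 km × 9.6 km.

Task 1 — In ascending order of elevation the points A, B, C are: A C B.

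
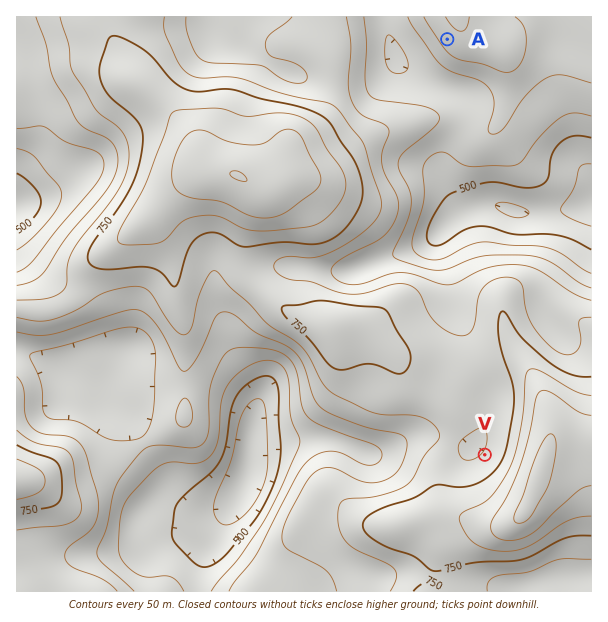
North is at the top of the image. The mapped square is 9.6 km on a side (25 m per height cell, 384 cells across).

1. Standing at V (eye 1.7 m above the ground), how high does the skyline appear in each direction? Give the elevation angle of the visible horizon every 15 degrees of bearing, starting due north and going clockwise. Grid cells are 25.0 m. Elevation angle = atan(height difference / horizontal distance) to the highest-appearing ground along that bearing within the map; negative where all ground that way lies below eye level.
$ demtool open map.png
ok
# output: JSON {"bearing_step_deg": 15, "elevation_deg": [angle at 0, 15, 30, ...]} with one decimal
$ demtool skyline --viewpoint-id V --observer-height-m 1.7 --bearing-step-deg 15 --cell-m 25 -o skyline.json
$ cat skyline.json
{"bearing_step_deg": 15, "elevation_deg": [0.6, 2.0, 4.1, 7.0, 9.4, 11.5, 13.0, 13.7, 13.4, 12.4, 10.8, 8.8, 6.9, 5.9, 5.0, 3.9, 2.5, 1.4, 0.6, -0.1, 0.9, 1.6, 1.5, 0.9]}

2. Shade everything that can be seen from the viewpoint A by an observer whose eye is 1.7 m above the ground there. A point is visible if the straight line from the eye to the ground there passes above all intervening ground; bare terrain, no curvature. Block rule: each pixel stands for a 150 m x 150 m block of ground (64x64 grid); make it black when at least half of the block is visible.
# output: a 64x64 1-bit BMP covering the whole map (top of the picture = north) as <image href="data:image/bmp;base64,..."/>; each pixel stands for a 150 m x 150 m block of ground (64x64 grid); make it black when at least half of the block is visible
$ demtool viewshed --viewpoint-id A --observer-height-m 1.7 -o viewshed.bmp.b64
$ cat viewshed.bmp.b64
<image width="64" height="64" href="data:image/bmp;base64,Qk0+AgAAAAAAAD4AAAAoAAAAQAAAAEAAAAABAAEAAAAAAAACAAATCwAAEwsAAAIAAAAAAAAA////AAAAAAAAAAAAAAAAAAAAAAAAAAAAAAAAAAAAAAAAAAAAAAAAAAAAAAAAAAAAAAAAAAAAAAAAAAAAAAAAAAAAAAAAIBwAAAAAAAA+/wAAAAAAAB//AAAAAAAAB/+AAAAAAAAD/4AAAAAAAAAfwAAAAAAAAA/AAAAAAAAAA8AAAAAAAAAD4AAAAAAAAAHgAAAAAAAAAeEAAAAAAAAA8wAAAAAAAAD/AAAAAAAAAP8AAAAAAAAA/wAAAAAAAAD/AAAAAAAAAP8AAAAAAABA/wAAAAAAAOH/AAAAAAAf8f8AAAAAAD/x/wAAAAAAf/vPAAAAAAf//4cAAAAAf///DwAAAAA///4fAAAAAB///h8AAAAAA///PwAAAAAA////AAAAAAB///8AAAAAAD///wAAAAAAH//+AAAAAAAf//wAAAAAAAf+AAAAAAAAAPAAAAAAAAAAAAAAAAAAAPwAAAAAAAAD/AAAAAAAAA/8AAAAAAAAP/gAAAAAAAD/4AAAAAAAAf/AAAAAAAAB/4AAAAAABAH/wGAAAAAOAf/AeAAAAA8D//j8AAAAD4f///AAAAAP////4AAAAHP///+AAAAB+////wAAAAP/+B/+AAAAB//gH/4AAAAH8AAf/AAAAAfgAB/4AAAAD+AAP/gAAAAP4AA/8YAAAB/gAD/xAAAAD+AAP8AAAA=="/>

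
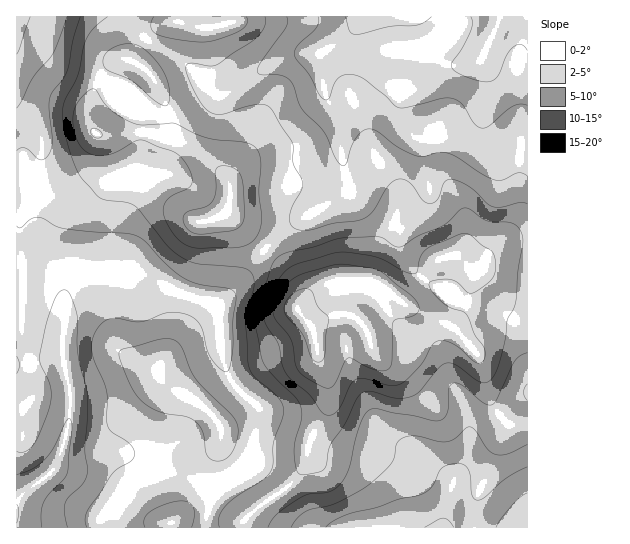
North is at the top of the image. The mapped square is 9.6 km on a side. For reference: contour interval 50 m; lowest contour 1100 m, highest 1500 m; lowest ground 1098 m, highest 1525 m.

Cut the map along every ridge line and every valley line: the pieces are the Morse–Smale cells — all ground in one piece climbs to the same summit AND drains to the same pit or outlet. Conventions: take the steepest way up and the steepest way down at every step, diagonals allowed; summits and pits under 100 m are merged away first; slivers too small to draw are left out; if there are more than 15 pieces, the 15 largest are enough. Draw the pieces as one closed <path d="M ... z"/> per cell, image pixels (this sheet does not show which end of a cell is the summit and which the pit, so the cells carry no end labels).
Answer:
<path d="M130 60l-11 0-8 4-7 7-11 20-5 26 4 12 5 5 0 9-5 26-4 8-10 8-16 7-21 0-12-4-6-7-7 1 1 346 225 0 2-7 13-13 28-19 12-12 8-14 4-21 14-23 6-17 0-15-12-33-2-20-7-12-11-12 3-9 0-11-3-5-10-15-59-56-1-4 2-5 2-15-4-12-34-30-25-9 3-8 0-12-8-24-10-17-11-11z"/><path d="M527 16l-296 0-2 7-19 5-9 0-27-7-17 7-10 9-11 18-1 7 18 16 10 17 8 24 0 12-3 8 25 9 34 30 4 12-2 15-2 5 1 4 64 63 8 13-1 15 15-14 24-11 36 1 28 22 30-38 7-6 18-3 12 8 8 0 6-4 12-13 8-4 25-4z"/><path d="M471 269l1 14-4 15-9 21-6 6-11-2-36-18-27-21-9-4-36 1-20 10-14 12-3 7 11 12 7 12 2 20 10 23 2 10-1 20-19 35-4 21-8 14-12 12-28 19-13 13-1 7 285-1 0-212-10 0-9-6-17-23-10-10z"/><path d="M178 16l-162 1 1 164 6 0 6 7 12 4 21 0 16-7 10-8 4-8 5-26 0-9-5-5-4-12 1-14 7-18 8-14 11-10 15-1 4 3 13-26 18-13 13-3z"/><path d="M457 256l-10 0-12 5-32 41 39 21 11 2 6-6 5-10 8-26-1-13-7-7 1-2z"/><path d="M230 16l-51 0 0 5 15 6 16 1 19-5 2-2z"/>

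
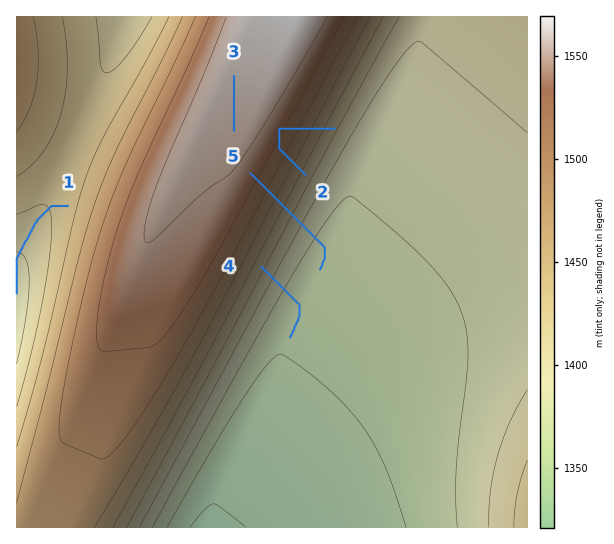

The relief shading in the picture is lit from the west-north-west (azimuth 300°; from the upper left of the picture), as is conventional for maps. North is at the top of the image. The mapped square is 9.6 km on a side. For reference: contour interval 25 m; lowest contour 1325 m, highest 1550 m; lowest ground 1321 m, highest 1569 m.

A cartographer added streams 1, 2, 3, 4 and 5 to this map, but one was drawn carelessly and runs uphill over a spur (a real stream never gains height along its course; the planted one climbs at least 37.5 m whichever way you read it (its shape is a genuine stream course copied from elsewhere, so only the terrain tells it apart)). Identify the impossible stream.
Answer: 2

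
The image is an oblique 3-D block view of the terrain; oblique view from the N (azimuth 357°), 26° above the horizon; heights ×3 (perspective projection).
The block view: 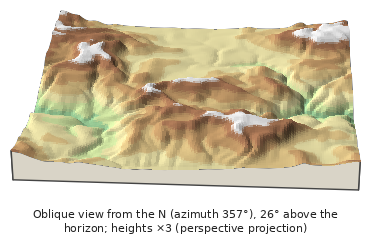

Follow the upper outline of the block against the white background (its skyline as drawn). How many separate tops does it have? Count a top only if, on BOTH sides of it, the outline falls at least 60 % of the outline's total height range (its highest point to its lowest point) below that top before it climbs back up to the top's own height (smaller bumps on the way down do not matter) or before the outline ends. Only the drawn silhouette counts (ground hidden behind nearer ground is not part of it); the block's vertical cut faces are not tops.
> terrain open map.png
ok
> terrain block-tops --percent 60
1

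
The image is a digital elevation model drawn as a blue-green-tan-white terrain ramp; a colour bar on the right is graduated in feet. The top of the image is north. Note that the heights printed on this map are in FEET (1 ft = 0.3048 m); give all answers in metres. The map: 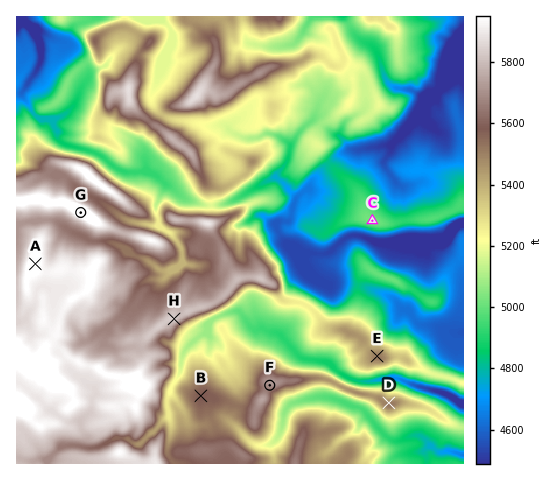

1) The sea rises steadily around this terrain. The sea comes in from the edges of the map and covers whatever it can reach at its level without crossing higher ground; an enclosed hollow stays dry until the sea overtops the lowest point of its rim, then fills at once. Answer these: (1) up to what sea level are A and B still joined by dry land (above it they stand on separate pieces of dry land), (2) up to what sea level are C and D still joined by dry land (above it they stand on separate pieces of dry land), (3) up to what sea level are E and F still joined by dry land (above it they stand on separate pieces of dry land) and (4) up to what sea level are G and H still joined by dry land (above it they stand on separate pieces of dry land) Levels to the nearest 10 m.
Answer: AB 1680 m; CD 1470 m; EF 1600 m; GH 1740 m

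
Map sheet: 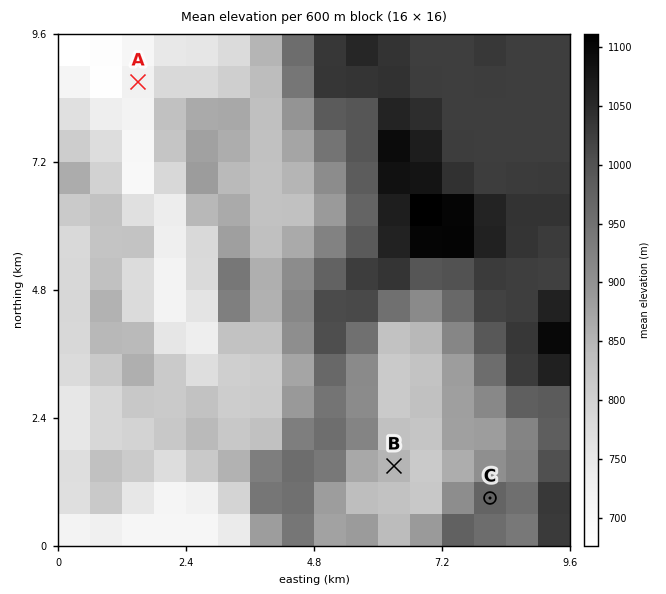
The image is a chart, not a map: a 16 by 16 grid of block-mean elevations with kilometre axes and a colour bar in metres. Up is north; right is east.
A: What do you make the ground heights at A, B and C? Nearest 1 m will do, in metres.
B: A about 729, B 859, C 981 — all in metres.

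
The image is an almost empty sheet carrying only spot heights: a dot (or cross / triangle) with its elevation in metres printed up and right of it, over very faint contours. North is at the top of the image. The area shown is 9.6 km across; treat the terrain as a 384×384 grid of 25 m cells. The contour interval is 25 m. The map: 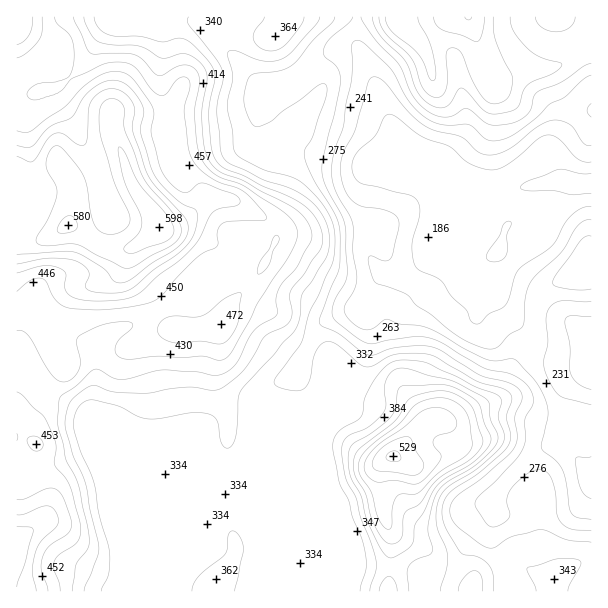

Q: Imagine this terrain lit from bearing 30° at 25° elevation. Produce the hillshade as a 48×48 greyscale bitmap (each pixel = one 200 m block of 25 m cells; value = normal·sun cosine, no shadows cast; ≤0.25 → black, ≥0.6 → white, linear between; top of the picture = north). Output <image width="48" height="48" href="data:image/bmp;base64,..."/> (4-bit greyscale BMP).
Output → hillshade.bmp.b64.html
<image width="48" height="48" href="data:image/bmp;base64,Qk32BAAAAAAAAHYAAAAoAAAAMAAAADAAAAABAAQAAAAAAIAEAAATCwAAEwsAABAAAAAAAAAAAAAAABEREQAiIiIAMzMzAERERABVVVUAZmZmAHd3dwCIiIgAmZmZAKqqqgC7u7sAzMzMAN3d3QDu7u4A////AJq7mHeId3d4iIiHd3d3Zoqod4iqh2Z4d5q6mIiId3eIiIiHd3d3dnmXeImqhmeJiJmYd4mYd3eIiIiHd3d3ZVZ2eJq7h4mZmKh2Z5qYd3d4h4iId3d3UyRniru6iZmaqqhlabuHd3d3d4mId3d3QBWJrMu6mpmry7l3m8qHd3d3eJmId3d2ICiYrLqpmYmrzKqavcmHd3d3eIh3d3d1EFh3m6mYh3iau5qrzLmHd3d3eId3d3dkAWdViHd3dniaqomrzLl3d3d3d3d3d3diAVU0VURnd4iaqnibzbh3d3d3d3dniIdQATIkUhE1eJmrqXeK3Kh3d3d3dnd4iIdBJENYdSEkV5q7l2eKy5d3d3d3ZneIiHZEaIial2VUV4qpdnisyod3d3d3Z3iIiHZnq7u6h3iZmZmHZoq8uYd2ZmZmZ4iIiHeJqrupd4rNy6h3d5qqmHZlVVZmZ4iIiIiIiJmJiazcuoiIiaqpdlREVWZlV4iJiHd3d2aKvN7sqYmqq6mGVUM0VmZVVniJmHdnd2ab3v/+27u7u5hkRUREVVVERWd4iHd3iHis3///7dyqqXZEd2RVVURERWd3d3d4qprM3v/+3LqZiGVXmXZmVURERXd3d3eKy7zd7v/suqmIiGVpmHZ3ZURURnd3Z4mt3Lzd7/7KmZiJiGZ5h2Z3dmZmZndlZ5rO26u83tuoiYiZh2eHZVVWZoiYiIdmeZrMuZqry6mIiHeYdnd1QzMzVomIiZh4mompmImqqpiIh2d2RHdkMyIjVnh4iYd4mYiIiJmZmZiIh2dkM2ZVVVQzVnd3eId3d3iIiZmZmYiId3dlRUREVUM0RVZ3d3d3ZneJqYiaqYd3d4iHZjISIhJEQzRnd3eHd3ebqHiZmId3eImYd1MRETV2UzRXd3eHeHi7p3iZiIiHeIiIh2ZUNYqYZVd3iHd4iZvLl3iIiIiHiHiHiHd2eamHZqyod2Z5q83cqImIiHd3iIh3iXd3iph0We7IZVebze79qZmYh3eIiYiImnd3iZdTff64d5zu7u/9qqqZh3d4iZmZqndmiYdFv/yazv//7e7bqqmYh3d3eIiZmYdViYZI79qc///9zMy6qZiIiHZlZ3d3ZZhXmoVa7aiu//26qqqpiIiIh2VEVmdlQ7l5unR825it3LqYmYmYd3d3dlQ0VWdlQ6mbuFWd2pisupmIh4iId3d2QzM0RVZURZmrp1arqYirupmId4iIh3dTESMzREVEV5mqlleaqYiruqmId4iJiHUwATQiNFVVeIiZh3isy5iaqpmIiIiZiHQQA1QiRndmeHiIiJve3JiamZiIiIiZiGMAJnQkeIZVZ3d3iaze25mrqphmd4mpl1IRSIRHmXVVZmd3ibzdy6rNy4ZEV4mqhkISaYVYmYd3ZWZ3irzdy7ve2mQzVnmphSADiWVpqZmYdWZ4m83dzKvNt1RFZneIYwAGl1R5qZiHh3iZvMzLuqq7h2Z3d2ZmUgBZhUR6qYdmeYmqvMuqqZqph3eId2ZmQQJ5dUWKqHZFeQ=="/>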